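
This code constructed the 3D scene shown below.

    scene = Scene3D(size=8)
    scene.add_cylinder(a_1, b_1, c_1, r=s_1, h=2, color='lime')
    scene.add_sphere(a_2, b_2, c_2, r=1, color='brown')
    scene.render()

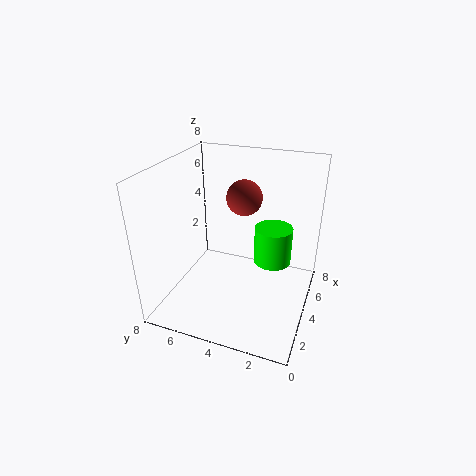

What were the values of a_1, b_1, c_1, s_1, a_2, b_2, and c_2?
a_1 = 4
b_1 = 2
c_1 = 3
s_1 = 1
a_2 = 5
b_2 = 4
c_2 = 6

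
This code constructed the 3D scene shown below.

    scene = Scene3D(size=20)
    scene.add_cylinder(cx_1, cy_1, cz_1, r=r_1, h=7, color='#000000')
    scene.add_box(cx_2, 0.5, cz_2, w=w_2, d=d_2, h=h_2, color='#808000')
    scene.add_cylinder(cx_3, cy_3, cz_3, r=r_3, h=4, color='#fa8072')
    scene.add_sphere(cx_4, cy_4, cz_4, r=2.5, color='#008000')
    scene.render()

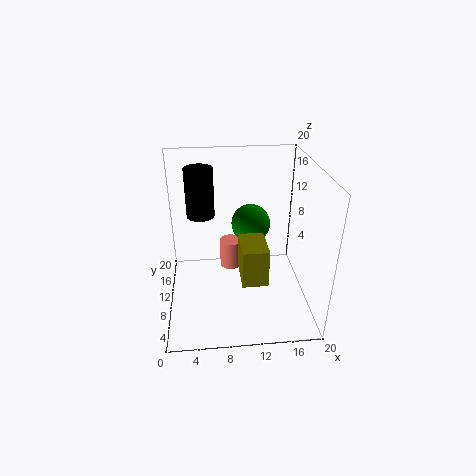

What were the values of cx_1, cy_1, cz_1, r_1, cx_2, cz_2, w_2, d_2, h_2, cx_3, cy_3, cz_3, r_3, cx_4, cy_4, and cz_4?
cx_1 = 5, cy_1 = 13.5, cz_1 = 12, r_1 = 2, cx_2 = 9.5, cz_2 = 9, w_2 = 3, d_2 = 4.5, h_2 = 4.5, cx_3 = 9, cy_3 = 10.5, cz_3 = 5.5, r_3 = 1.5, cx_4 = 11.5, cy_4 = 8.5, cz_4 = 13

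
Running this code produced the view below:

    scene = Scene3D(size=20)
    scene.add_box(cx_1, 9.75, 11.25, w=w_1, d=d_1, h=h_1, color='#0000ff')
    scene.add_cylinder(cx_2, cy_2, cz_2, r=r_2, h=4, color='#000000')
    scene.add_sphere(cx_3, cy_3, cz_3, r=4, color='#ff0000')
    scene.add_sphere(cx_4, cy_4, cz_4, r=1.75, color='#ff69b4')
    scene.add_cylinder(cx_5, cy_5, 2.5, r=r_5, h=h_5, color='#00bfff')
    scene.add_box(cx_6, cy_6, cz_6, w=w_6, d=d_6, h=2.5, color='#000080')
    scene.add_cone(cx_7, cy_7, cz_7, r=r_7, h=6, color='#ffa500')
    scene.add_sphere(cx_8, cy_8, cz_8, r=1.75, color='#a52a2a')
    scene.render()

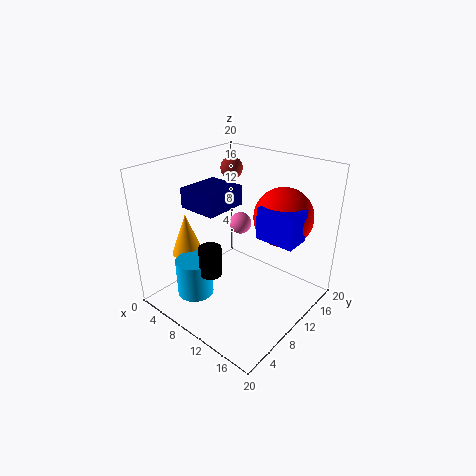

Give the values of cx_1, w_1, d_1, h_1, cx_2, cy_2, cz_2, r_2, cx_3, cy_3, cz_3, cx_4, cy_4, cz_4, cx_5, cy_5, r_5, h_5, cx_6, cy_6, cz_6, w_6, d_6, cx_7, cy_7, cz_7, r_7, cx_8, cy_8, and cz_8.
cx_1 = 13.25, w_1 = 5.25, d_1 = 3.5, h_1 = 4.25, cx_2 = 9.5, cy_2 = 5, cz_2 = 6.5, r_2 = 1.5, cx_3 = 14.75, cy_3 = 13.75, cz_3 = 13.25, cx_4 = 5.25, cy_4 = 16.25, cz_4 = 8.5, cx_5 = 6.75, cy_5 = 4.5, r_5 = 2.5, h_5 = 5.25, cx_6 = 6.5, cy_6 = 3.5, cz_6 = 15.75, w_6 = 5, d_6 = 5.5, cx_7 = 3.25, cy_7 = 6.5, cz_7 = 6.75, r_7 = 2.25, cx_8 = 2.75, cy_8 = 17, cz_8 = 17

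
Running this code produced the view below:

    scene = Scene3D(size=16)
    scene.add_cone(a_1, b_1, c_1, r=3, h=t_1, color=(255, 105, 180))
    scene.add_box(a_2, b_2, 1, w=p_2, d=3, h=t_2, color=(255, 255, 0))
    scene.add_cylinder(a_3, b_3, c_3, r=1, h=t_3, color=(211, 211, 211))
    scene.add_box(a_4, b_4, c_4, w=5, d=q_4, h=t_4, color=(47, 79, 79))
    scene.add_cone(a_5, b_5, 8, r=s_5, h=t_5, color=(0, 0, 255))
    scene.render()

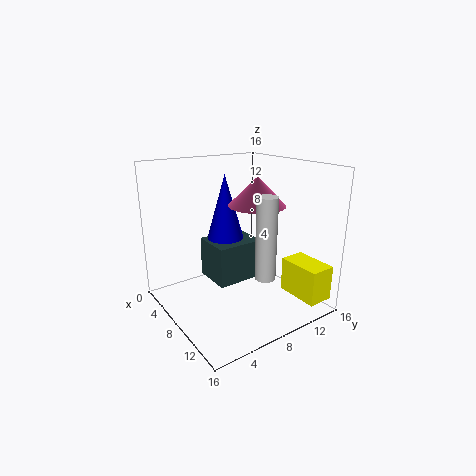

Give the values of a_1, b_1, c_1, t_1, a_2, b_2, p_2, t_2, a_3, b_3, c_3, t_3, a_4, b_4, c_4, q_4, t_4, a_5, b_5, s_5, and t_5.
a_1 = 10, b_1 = 9, c_1 = 12, t_1 = 3, a_2 = 10, b_2 = 13, p_2 = 5, t_2 = 4, a_3 = 14, b_3 = 7, c_3 = 6, t_3 = 8, a_4 = 1, b_4 = 7, c_4 = 1, q_4 = 6, t_4 = 5, a_5 = 7, b_5 = 7, s_5 = 2, t_5 = 7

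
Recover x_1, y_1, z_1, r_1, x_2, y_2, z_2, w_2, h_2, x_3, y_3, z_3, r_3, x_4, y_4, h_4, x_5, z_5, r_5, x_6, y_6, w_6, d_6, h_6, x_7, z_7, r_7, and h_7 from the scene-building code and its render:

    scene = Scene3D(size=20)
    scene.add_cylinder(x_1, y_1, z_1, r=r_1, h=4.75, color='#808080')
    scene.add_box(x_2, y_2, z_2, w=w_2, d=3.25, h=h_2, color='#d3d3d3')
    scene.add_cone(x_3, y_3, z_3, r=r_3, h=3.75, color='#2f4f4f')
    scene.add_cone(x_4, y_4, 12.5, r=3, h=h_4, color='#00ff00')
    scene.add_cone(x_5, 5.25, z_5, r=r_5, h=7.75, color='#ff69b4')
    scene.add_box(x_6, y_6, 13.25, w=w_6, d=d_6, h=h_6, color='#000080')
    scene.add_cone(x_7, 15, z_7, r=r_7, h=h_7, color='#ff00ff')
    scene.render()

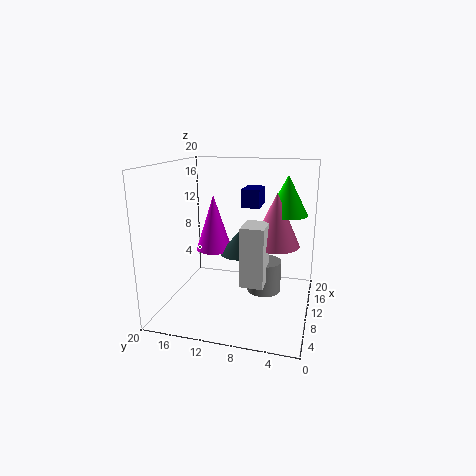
x_1 = 13; y_1 = 6.75; z_1 = 1; r_1 = 2.5; x_2 = 8; y_2 = 6; z_2 = 3.5; w_2 = 4.5; h_2 = 8.5; x_3 = 13.75; y_3 = 10.75; z_3 = 6.25; r_3 = 3; x_4 = 15; y_4 = 4; h_4 = 5.75; x_5 = 13.25; z_5 = 8.25; r_5 = 3.5; x_6 = 14.25; y_6 = 8; w_6 = 4.25; d_6 = 2.75; h_6 = 2.75; x_7 = 14; z_7 = 6.5; r_7 = 2.75; h_7 = 8.5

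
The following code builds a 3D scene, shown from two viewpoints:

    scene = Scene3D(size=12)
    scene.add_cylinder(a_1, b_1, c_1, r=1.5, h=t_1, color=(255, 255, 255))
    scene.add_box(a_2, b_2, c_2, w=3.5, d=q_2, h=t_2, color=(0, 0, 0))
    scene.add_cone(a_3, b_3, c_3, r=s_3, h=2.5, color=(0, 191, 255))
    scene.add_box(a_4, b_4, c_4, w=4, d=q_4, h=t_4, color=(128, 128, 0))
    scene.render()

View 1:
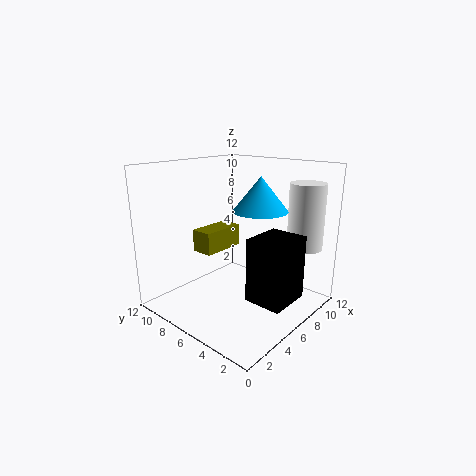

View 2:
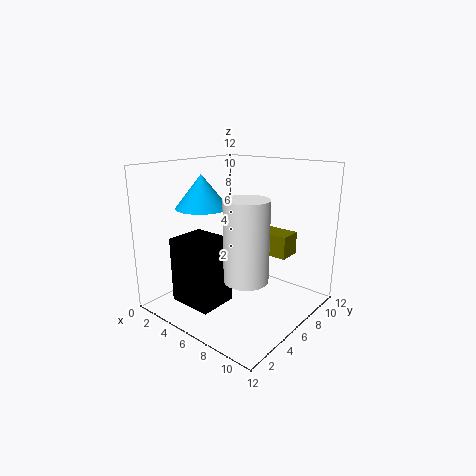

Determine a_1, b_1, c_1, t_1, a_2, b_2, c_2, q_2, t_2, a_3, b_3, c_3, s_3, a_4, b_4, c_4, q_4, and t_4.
a_1 = 10
b_1 = 2
c_1 = 5
t_1 = 5.5
a_2 = 4
b_2 = 0.5
c_2 = 2
q_2 = 3
t_2 = 5
a_3 = 5
b_3 = 3
c_3 = 9
s_3 = 2
a_4 = 5
b_4 = 8.5
c_4 = 4
q_4 = 2
t_4 = 2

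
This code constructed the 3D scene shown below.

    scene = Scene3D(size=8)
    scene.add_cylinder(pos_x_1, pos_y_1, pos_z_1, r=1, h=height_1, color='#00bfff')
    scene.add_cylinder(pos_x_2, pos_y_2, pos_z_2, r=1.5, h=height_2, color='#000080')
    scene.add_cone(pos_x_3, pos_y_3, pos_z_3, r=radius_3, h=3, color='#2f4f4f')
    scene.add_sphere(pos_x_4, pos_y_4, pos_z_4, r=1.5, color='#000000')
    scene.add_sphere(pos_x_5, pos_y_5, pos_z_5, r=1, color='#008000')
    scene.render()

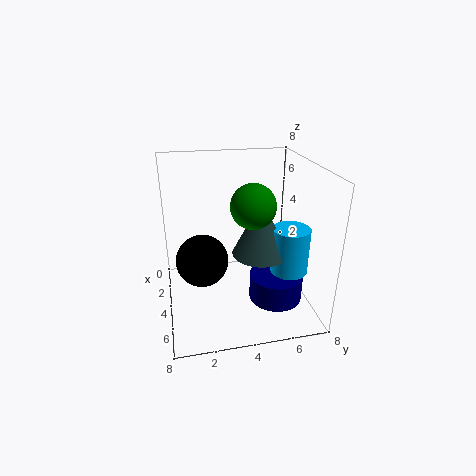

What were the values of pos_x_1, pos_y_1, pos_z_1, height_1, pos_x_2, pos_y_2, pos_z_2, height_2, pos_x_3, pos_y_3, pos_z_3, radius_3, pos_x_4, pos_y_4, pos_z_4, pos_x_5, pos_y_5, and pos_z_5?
pos_x_1 = 5.5, pos_y_1 = 6.5, pos_z_1 = 2.5, height_1 = 2.5, pos_x_2 = 5, pos_y_2 = 6, pos_z_2 = 0.5, height_2 = 1.5, pos_x_3 = 5, pos_y_3 = 5, pos_z_3 = 3.5, radius_3 = 1.5, pos_x_4 = 3.5, pos_y_4 = 2, pos_z_4 = 2.5, pos_x_5 = 7, pos_y_5 = 4, pos_z_5 = 7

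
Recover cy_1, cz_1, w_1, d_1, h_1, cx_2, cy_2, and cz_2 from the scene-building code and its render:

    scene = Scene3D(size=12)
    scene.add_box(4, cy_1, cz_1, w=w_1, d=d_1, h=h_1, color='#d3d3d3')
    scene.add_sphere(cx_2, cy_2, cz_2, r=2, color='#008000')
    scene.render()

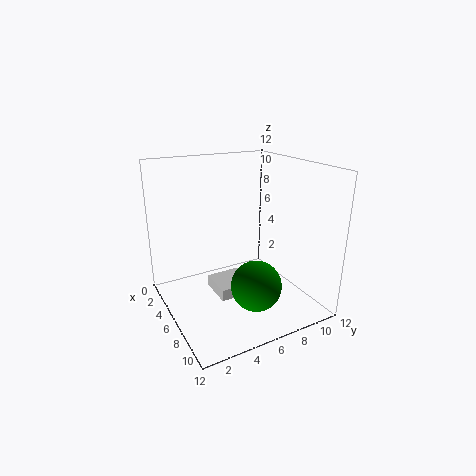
cy_1 = 4; cz_1 = 1; w_1 = 3; d_1 = 3; h_1 = 1; cx_2 = 9; cy_2 = 6; cz_2 = 3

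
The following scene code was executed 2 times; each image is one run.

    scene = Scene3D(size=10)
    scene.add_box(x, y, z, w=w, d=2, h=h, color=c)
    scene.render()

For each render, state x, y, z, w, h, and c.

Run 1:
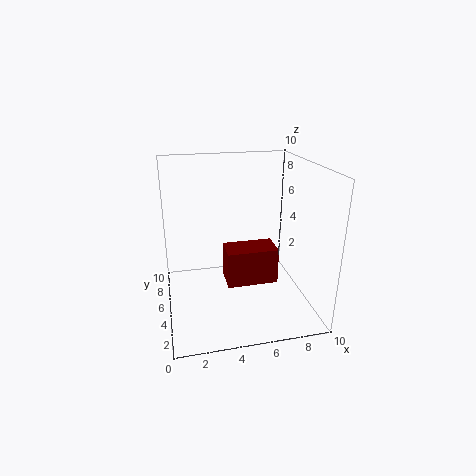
x = 4; y = 3.5; z = 2; w = 3.5; h = 2.5; c = 'maroon'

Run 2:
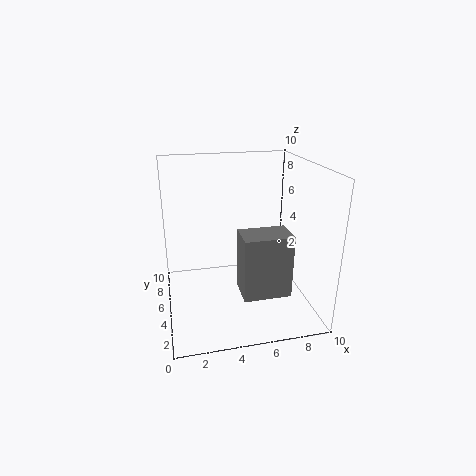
x = 4.5; y = 1; z = 2.5; w = 3; h = 4; c = 'gray'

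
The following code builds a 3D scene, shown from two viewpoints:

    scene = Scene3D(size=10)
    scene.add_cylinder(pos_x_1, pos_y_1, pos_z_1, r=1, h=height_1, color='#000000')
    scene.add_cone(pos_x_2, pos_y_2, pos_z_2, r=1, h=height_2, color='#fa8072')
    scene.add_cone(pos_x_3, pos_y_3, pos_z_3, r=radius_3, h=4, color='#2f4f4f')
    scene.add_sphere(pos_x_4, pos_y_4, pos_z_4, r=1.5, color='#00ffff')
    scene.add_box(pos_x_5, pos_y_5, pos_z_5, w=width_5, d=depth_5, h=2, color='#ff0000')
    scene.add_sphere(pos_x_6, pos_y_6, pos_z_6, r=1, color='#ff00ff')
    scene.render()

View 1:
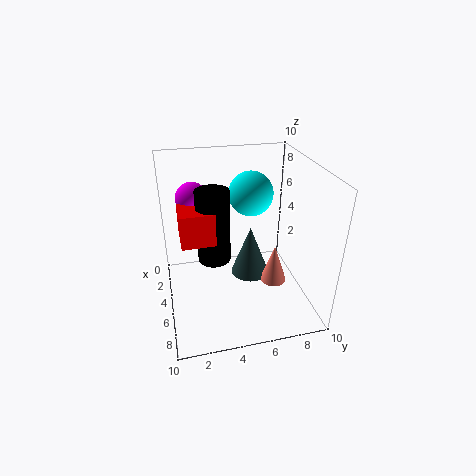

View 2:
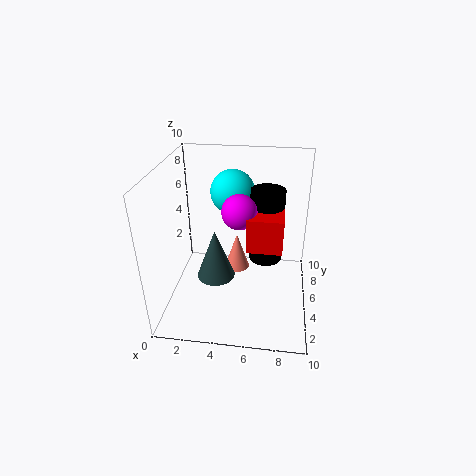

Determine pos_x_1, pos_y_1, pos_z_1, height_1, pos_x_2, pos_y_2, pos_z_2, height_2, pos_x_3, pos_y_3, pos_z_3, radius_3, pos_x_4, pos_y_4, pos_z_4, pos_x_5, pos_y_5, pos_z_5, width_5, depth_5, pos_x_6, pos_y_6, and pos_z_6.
pos_x_1 = 7, pos_y_1 = 3, pos_z_1 = 5, height_1 = 4.5, pos_x_2 = 4.5, pos_y_2 = 8, pos_z_2 = 0.5, height_2 = 3, pos_x_3 = 3, pos_y_3 = 6.5, pos_z_3 = 0.5, radius_3 = 1.5, pos_x_4 = 4.5, pos_y_4 = 6, pos_z_4 = 8, pos_x_5 = 6, pos_y_5 = 1, pos_z_5 = 6.5, width_5 = 2, depth_5 = 2, pos_x_6 = 5.5, pos_y_6 = 2, pos_z_6 = 8.5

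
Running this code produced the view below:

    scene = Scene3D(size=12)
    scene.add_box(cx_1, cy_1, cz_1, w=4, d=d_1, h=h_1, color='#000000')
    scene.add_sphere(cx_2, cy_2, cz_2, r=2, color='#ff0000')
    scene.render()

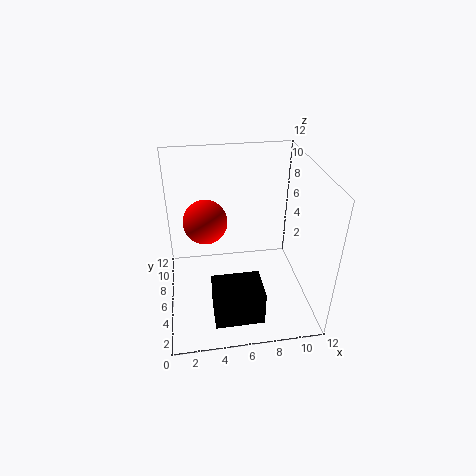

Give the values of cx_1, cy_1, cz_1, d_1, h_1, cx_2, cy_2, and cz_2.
cx_1 = 3.5, cy_1 = 1.5, cz_1 = 0.5, d_1 = 3, h_1 = 3, cx_2 = 3.5, cy_2 = 9, cz_2 = 6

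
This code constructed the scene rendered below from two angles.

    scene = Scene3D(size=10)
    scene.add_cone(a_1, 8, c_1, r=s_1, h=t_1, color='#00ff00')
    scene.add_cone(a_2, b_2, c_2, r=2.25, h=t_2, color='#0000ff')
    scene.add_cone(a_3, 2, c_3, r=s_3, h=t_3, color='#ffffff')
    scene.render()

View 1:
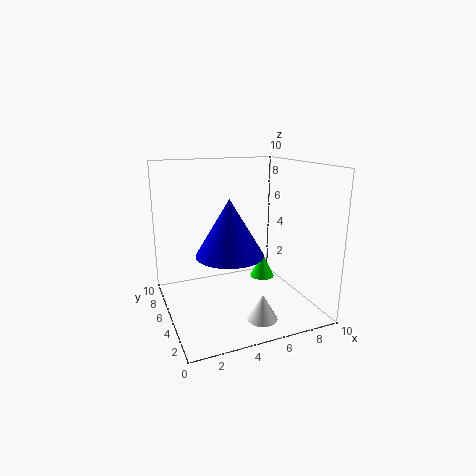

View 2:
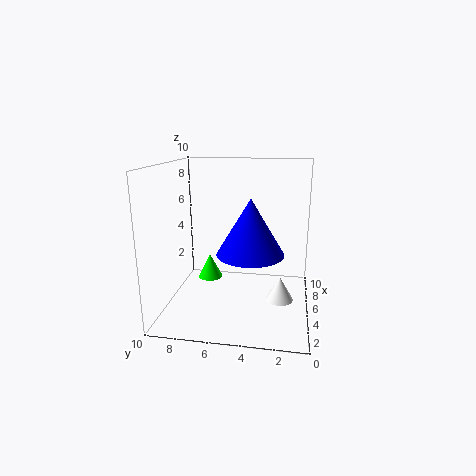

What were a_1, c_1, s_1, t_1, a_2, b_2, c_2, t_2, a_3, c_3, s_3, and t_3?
a_1 = 8.5, c_1 = 0.25, s_1 = 1, t_1 = 2, a_2 = 4, b_2 = 4, c_2 = 4.25, t_2 = 3.75, a_3 = 5.5, c_3 = 0.25, s_3 = 1, t_3 = 1.75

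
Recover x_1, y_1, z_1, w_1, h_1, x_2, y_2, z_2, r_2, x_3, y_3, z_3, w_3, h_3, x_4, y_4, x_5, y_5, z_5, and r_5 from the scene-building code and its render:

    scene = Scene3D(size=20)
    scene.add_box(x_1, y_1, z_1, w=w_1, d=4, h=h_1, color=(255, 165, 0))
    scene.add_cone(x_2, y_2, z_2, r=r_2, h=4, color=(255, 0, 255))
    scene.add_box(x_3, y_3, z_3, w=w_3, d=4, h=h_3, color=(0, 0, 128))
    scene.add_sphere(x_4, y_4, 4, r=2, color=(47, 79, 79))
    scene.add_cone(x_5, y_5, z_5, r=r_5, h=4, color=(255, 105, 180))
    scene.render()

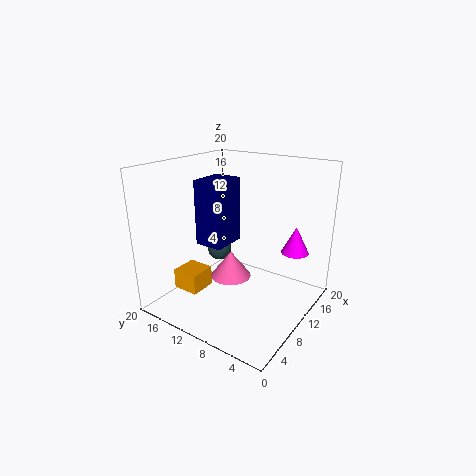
x_1 = 6
y_1 = 15
z_1 = 1
w_1 = 4
h_1 = 3
x_2 = 16
y_2 = 4
z_2 = 7
r_2 = 2
x_3 = 7
y_3 = 11
z_3 = 9
w_3 = 5
h_3 = 9
x_4 = 16
y_4 = 18
x_5 = 11
y_5 = 12
z_5 = 3
r_5 = 3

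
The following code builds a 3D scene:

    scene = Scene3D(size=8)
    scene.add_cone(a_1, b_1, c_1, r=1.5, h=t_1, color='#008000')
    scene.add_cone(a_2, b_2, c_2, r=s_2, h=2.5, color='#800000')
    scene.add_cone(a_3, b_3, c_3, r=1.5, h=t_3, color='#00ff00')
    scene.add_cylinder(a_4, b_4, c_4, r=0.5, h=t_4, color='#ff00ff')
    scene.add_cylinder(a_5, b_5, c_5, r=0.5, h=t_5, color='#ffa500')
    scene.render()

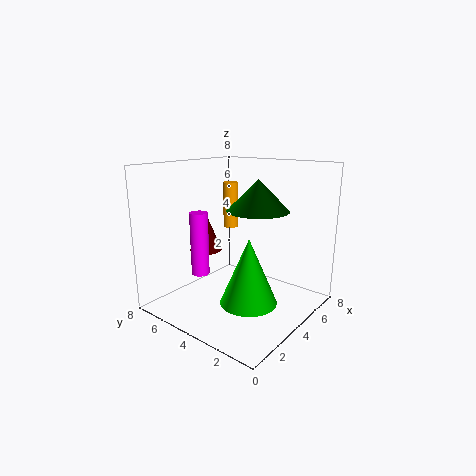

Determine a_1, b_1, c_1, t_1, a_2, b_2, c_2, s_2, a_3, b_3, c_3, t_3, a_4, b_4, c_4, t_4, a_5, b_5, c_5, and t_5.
a_1 = 3, b_1 = 2, c_1 = 6, t_1 = 1.5, a_2 = 4.5, b_2 = 7, c_2 = 2.5, s_2 = 1, a_3 = 3, b_3 = 2.5, c_3 = 1, t_3 = 3.5, a_4 = 2.5, b_4 = 5.5, c_4 = 2, t_4 = 3.5, a_5 = 7, b_5 = 7, c_5 = 3.5, t_5 = 3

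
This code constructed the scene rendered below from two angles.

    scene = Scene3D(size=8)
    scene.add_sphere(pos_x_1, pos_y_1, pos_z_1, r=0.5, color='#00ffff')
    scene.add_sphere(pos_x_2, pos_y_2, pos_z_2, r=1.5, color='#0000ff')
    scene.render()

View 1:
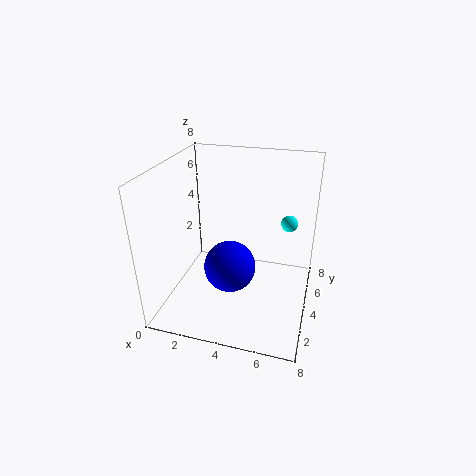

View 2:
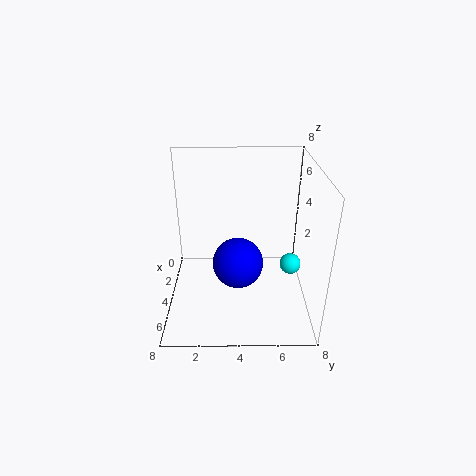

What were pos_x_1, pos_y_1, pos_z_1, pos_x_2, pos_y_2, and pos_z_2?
pos_x_1 = 6.5, pos_y_1 = 6.5, pos_z_1 = 4, pos_x_2 = 3.5, pos_y_2 = 4, pos_z_2 = 2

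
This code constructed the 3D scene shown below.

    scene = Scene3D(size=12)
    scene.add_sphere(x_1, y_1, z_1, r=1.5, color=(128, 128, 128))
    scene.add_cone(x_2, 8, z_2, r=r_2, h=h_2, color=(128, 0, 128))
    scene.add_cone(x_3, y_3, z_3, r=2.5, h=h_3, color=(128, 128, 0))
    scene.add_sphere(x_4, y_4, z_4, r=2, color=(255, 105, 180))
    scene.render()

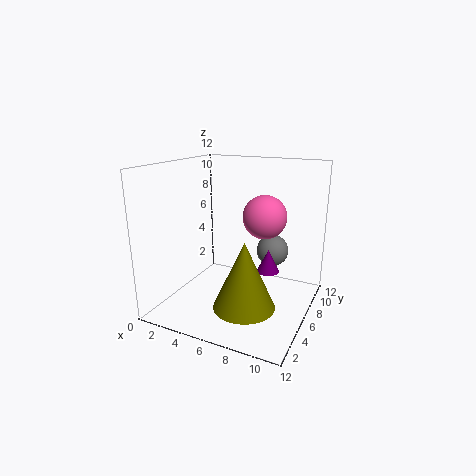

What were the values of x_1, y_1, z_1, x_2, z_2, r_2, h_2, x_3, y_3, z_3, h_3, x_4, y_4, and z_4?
x_1 = 7.5
y_1 = 10.5
z_1 = 3.5
x_2 = 8
z_2 = 2.5
r_2 = 1
h_2 = 2
x_3 = 7.5
y_3 = 4
z_3 = 1
h_3 = 5.5
x_4 = 7
y_4 = 9.5
z_4 = 7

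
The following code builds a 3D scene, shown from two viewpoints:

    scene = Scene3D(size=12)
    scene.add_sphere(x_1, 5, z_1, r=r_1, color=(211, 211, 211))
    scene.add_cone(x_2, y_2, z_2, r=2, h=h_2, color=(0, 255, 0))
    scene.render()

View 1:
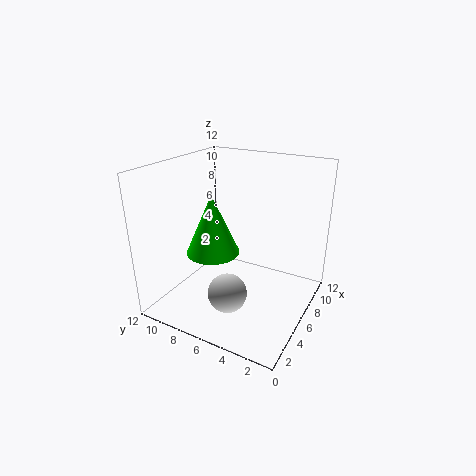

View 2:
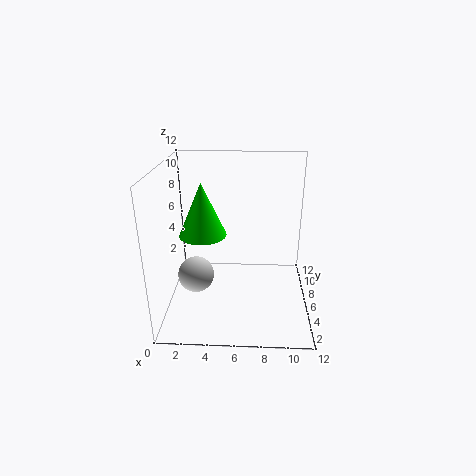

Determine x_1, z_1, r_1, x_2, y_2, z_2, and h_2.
x_1 = 2.5, z_1 = 3, r_1 = 1.5, x_2 = 3, y_2 = 6.5, z_2 = 6, h_2 = 4.5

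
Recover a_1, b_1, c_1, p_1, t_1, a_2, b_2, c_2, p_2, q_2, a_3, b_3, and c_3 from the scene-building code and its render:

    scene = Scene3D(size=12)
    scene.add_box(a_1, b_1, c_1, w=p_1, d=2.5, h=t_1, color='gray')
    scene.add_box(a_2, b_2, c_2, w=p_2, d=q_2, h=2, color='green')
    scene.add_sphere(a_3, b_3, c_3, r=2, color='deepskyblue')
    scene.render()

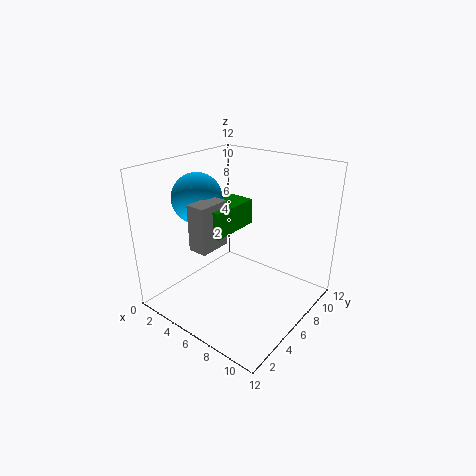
a_1 = 5, b_1 = 1.5, c_1 = 6.5, p_1 = 1.5, t_1 = 3.5, a_2 = 5, b_2 = 2.5, c_2 = 7.5, p_2 = 2, q_2 = 4, a_3 = 3.5, b_3 = 4, c_3 = 9.5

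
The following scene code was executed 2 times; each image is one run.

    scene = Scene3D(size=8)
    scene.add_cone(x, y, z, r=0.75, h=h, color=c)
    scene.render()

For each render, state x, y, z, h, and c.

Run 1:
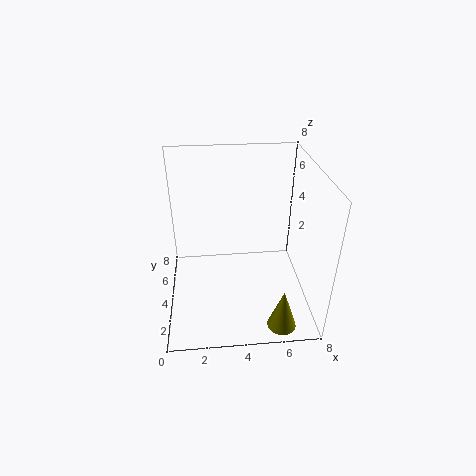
x = 6
y = 0.75
z = 0.5
h = 2.25
c = 'olive'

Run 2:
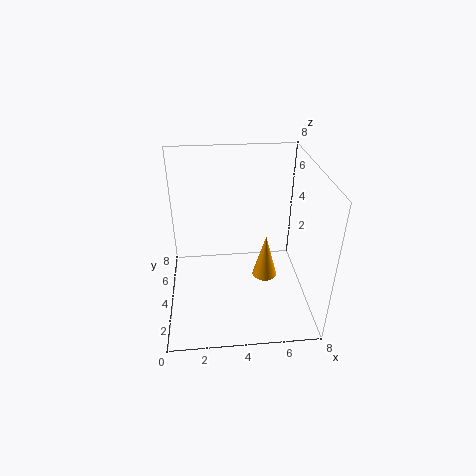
x = 5.75
y = 4.75
z = 0.75
h = 2.75
c = 'orange'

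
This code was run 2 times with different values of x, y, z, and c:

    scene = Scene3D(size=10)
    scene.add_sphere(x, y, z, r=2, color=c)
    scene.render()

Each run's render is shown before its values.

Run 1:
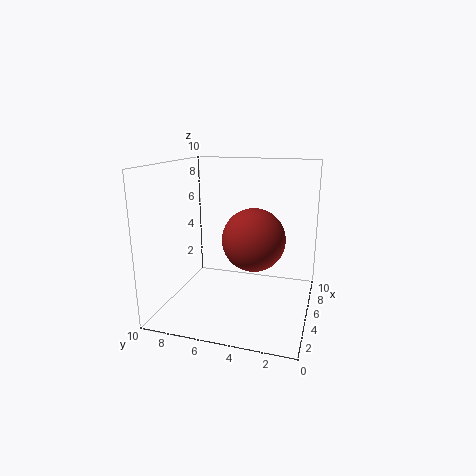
x = 3.5, y = 3.5, z = 5.5, c = 'brown'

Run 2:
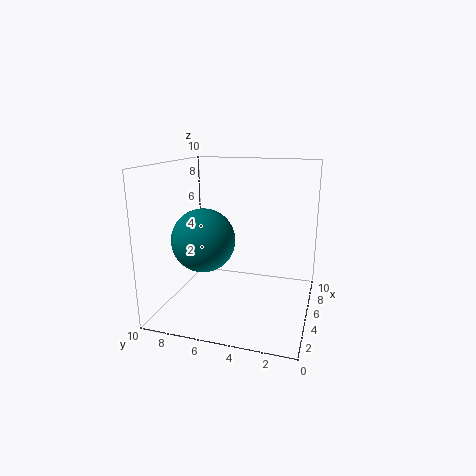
x = 2.5, y = 6.5, z = 5.5, c = 'teal'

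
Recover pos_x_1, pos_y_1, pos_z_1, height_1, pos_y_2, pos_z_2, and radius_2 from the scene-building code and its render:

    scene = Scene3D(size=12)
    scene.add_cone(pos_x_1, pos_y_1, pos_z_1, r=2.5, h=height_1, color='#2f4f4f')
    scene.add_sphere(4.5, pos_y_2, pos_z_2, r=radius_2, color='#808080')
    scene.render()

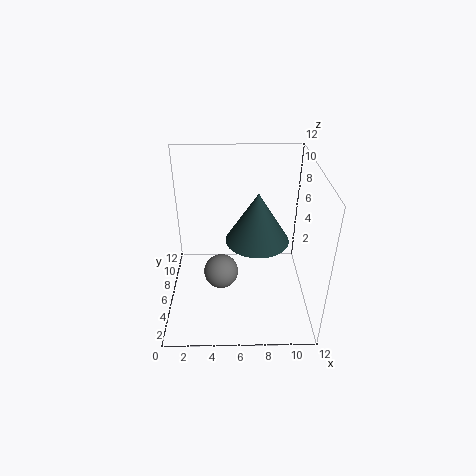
pos_x_1 = 7.5, pos_y_1 = 5, pos_z_1 = 6.5, height_1 = 4, pos_y_2 = 6, pos_z_2 = 2.5, radius_2 = 1.5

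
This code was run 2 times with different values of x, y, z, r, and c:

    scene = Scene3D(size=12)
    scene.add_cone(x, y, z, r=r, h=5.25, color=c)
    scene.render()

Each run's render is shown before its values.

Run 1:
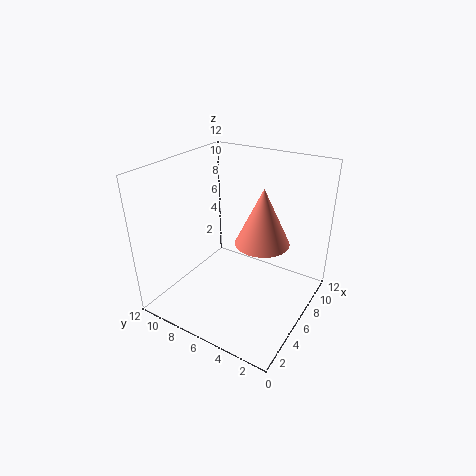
x = 9, y = 5.25, z = 4.25, r = 2.5, c = 'salmon'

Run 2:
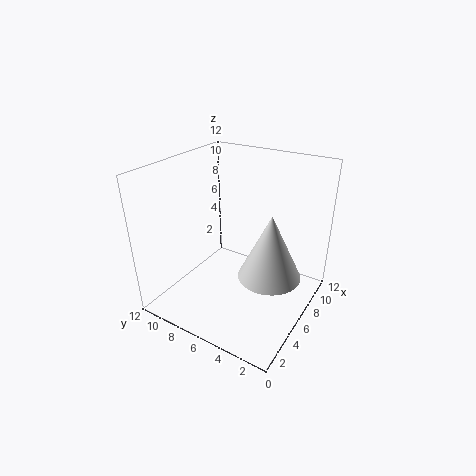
x = 5.5, y = 2.75, z = 3.75, r = 2.5, c = 'lightgray'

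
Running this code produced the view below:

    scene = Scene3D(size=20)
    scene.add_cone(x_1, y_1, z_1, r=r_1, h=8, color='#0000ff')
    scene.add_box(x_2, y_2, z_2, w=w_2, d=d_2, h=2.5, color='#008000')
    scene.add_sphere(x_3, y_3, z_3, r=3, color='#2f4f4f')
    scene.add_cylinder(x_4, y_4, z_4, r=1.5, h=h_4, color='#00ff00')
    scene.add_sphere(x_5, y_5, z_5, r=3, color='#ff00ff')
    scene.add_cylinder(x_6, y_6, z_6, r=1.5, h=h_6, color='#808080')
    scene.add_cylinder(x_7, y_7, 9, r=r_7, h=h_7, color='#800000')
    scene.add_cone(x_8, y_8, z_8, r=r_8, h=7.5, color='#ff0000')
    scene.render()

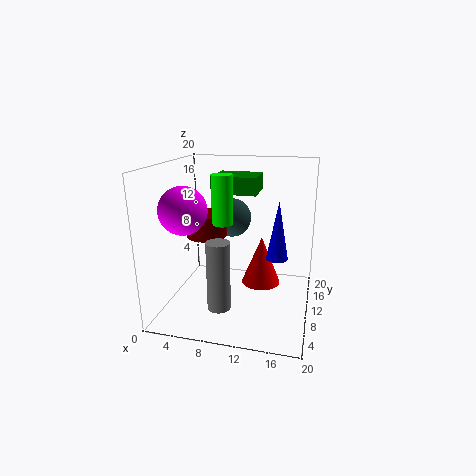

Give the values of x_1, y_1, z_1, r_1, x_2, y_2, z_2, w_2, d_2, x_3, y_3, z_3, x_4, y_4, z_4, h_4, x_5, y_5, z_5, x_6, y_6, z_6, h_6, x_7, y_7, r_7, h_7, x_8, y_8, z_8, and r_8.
x_1 = 15.5, y_1 = 10, z_1 = 7.5, r_1 = 1.5, x_2 = 5.5, y_2 = 12, z_2 = 15.5, w_2 = 6.5, d_2 = 5.5, x_3 = 7.5, y_3 = 16, z_3 = 11, x_4 = 7.5, y_4 = 11, z_4 = 11.5, h_4 = 7, x_5 = 4.5, y_5 = 4.5, z_5 = 15, x_6 = 9, y_6 = 4, z_6 = 2.5, h_6 = 9, x_7 = 4.5, y_7 = 12.5, r_7 = 3, h_7 = 3.5, x_8 = 12.5, y_8 = 15, z_8 = 1, r_8 = 3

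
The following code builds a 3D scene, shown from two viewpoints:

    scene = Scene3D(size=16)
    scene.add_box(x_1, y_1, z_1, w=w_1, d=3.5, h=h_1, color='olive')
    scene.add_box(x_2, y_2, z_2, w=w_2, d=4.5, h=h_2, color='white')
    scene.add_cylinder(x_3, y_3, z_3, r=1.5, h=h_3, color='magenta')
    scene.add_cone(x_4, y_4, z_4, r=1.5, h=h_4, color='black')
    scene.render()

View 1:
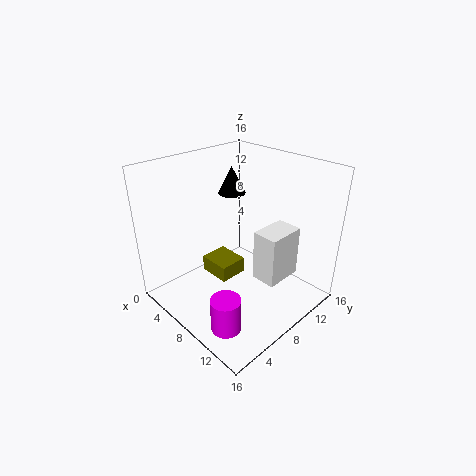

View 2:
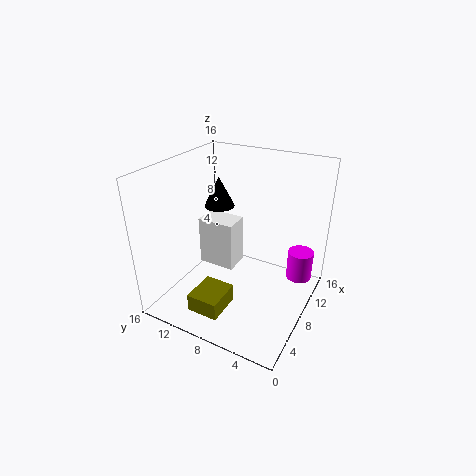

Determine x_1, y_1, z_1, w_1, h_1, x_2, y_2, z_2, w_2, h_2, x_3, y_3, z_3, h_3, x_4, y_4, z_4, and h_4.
x_1 = 2; y_1 = 7.5; z_1 = 1; w_1 = 4; h_1 = 2; x_2 = 9; y_2 = 9.5; z_2 = 2.5; w_2 = 3; h_2 = 6; x_3 = 12.5; y_3 = 2; z_3 = 2; h_3 = 3.5; x_4 = 6; y_4 = 9; z_4 = 12.5; h_4 = 3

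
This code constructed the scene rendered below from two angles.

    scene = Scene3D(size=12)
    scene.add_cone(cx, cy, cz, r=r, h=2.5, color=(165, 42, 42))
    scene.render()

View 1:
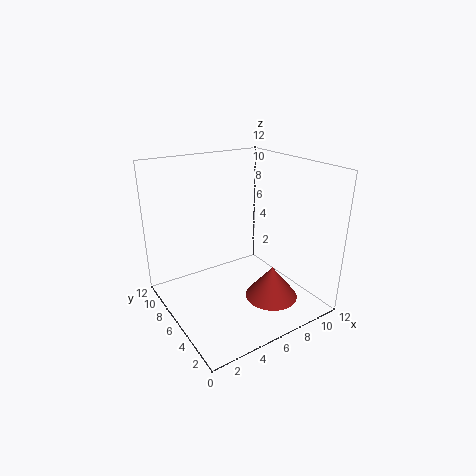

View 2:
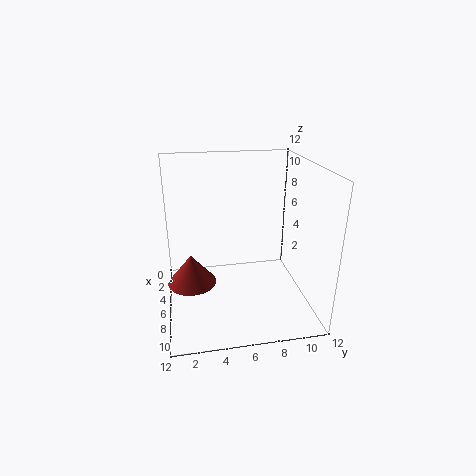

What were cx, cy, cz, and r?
cx = 6.5
cy = 2
cz = 2.5
r = 2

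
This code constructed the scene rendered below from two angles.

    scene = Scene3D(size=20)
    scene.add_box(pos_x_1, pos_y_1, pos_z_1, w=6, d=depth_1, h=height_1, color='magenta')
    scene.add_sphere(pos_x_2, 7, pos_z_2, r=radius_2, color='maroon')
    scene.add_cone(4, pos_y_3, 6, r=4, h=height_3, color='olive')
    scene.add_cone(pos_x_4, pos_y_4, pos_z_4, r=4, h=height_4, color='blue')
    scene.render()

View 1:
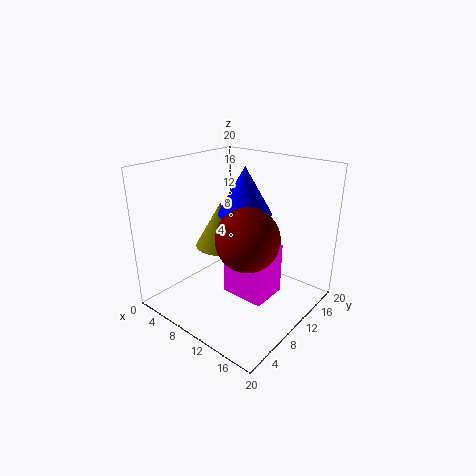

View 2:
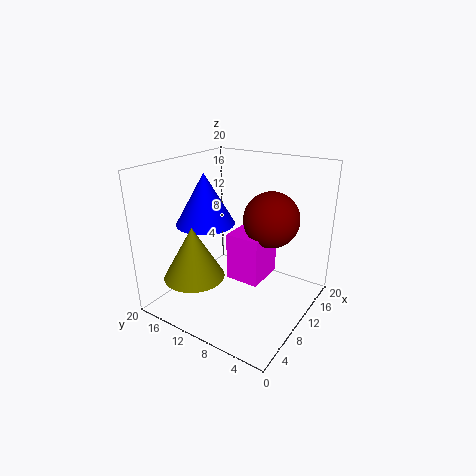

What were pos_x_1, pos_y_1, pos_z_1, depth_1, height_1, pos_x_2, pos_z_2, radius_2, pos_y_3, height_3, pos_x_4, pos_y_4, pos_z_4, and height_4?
pos_x_1 = 10, pos_y_1 = 7, pos_z_1 = 3, depth_1 = 5, height_1 = 7, pos_x_2 = 14, pos_z_2 = 12, radius_2 = 4, pos_y_3 = 13, height_3 = 7, pos_x_4 = 8, pos_y_4 = 14, pos_z_4 = 12, height_4 = 7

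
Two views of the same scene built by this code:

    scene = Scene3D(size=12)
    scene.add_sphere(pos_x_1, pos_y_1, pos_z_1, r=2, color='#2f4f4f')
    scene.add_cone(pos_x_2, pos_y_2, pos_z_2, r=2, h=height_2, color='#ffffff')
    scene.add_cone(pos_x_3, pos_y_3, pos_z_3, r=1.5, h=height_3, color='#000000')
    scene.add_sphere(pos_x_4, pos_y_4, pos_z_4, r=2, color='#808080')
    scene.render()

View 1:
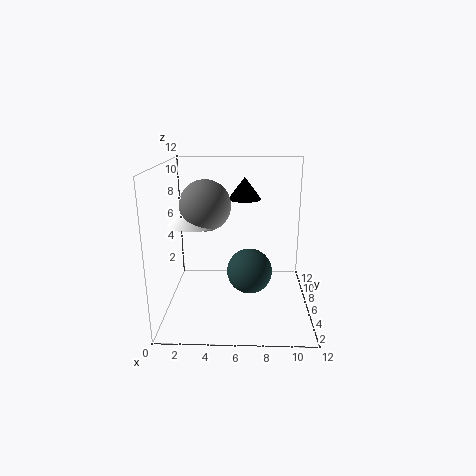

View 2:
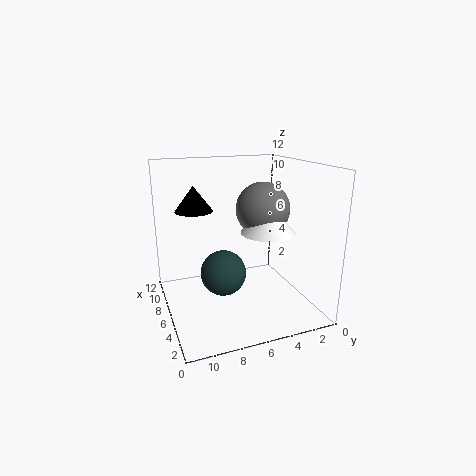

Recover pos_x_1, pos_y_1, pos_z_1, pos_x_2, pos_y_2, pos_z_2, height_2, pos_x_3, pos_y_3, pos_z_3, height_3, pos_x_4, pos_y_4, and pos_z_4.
pos_x_1 = 7, pos_y_1 = 7, pos_z_1 = 2.5, pos_x_2 = 2.5, pos_y_2 = 5, pos_z_2 = 7.5, height_2 = 2, pos_x_3 = 6.5, pos_y_3 = 9.5, pos_z_3 = 8.5, height_3 = 2, pos_x_4 = 3.5, pos_y_4 = 5, pos_z_4 = 9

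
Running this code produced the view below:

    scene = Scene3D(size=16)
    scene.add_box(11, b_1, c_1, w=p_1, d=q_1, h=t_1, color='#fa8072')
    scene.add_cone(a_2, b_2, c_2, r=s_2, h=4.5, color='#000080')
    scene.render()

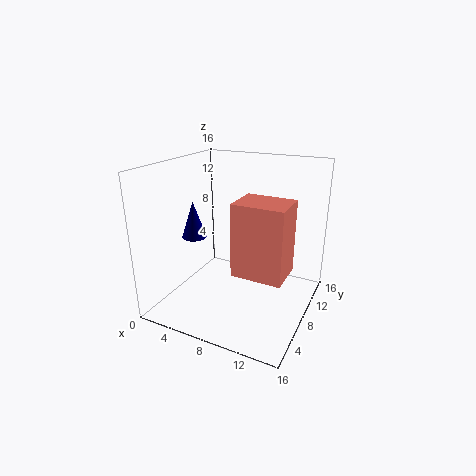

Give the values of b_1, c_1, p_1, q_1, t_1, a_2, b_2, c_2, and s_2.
b_1 = 0.5
c_1 = 8
p_1 = 4.5
q_1 = 3.5
t_1 = 6.5
a_2 = 1.5
b_2 = 9
c_2 = 6.5
s_2 = 1.5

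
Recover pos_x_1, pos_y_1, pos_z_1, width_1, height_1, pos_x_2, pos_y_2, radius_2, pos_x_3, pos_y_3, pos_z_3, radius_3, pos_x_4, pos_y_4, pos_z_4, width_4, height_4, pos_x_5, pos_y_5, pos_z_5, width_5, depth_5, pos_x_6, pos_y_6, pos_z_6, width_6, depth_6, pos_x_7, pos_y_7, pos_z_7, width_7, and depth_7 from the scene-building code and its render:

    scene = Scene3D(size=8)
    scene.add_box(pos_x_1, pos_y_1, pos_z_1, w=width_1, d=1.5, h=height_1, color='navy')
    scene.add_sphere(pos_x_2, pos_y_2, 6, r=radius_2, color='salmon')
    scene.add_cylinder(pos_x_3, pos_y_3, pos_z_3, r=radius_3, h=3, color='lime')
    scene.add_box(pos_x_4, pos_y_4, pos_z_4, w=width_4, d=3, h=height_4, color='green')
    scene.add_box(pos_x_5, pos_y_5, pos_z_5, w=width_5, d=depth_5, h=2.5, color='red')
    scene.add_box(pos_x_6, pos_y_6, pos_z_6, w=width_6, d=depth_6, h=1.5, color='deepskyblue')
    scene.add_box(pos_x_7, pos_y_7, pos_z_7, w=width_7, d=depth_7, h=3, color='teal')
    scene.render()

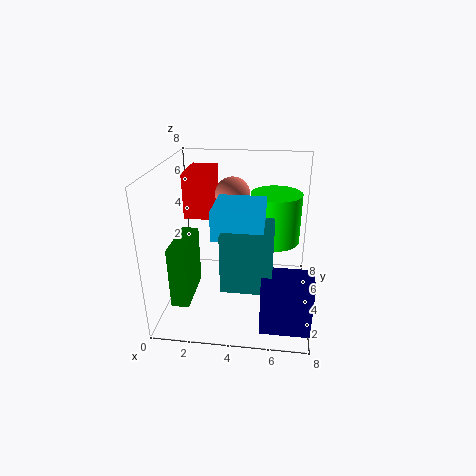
pos_x_1 = 5.5
pos_y_1 = 0.5
pos_z_1 = 0.5
width_1 = 2.5
height_1 = 3
pos_x_2 = 3.5
pos_y_2 = 5.5
radius_2 = 1
pos_x_3 = 6
pos_y_3 = 6
pos_z_3 = 3
radius_3 = 1.5
pos_x_4 = 0.5
pos_y_4 = 2
pos_z_4 = 0.5
width_4 = 1
height_4 = 3.5
pos_x_5 = 1
pos_y_5 = 4
pos_z_5 = 5
width_5 = 1.5
depth_5 = 2.5
pos_x_6 = 3
pos_y_6 = 1.5
pos_z_6 = 5
width_6 = 2.5
depth_6 = 2.5
pos_x_7 = 3.5
pos_y_7 = 1
pos_z_7 = 2.5
width_7 = 2.5
depth_7 = 2.5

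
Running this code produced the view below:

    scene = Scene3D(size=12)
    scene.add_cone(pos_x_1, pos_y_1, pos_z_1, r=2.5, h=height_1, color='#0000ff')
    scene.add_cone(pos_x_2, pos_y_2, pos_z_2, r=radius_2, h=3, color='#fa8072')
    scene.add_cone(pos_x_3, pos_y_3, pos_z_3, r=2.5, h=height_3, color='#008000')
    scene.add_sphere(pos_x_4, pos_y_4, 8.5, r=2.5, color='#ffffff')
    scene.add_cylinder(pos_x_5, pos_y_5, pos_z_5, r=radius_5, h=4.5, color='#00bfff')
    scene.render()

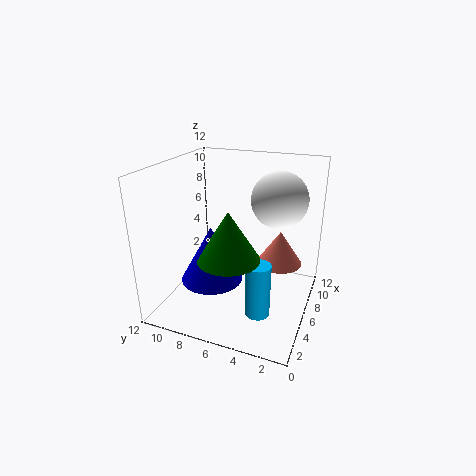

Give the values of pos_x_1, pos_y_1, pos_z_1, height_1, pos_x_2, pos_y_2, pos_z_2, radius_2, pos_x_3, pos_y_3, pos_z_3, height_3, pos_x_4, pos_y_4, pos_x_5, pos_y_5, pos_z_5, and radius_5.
pos_x_1 = 4, pos_y_1 = 7.5, pos_z_1 = 3, height_1 = 4.5, pos_x_2 = 8.5, pos_y_2 = 3, pos_z_2 = 3, radius_2 = 2, pos_x_3 = 4, pos_y_3 = 6, pos_z_3 = 5, height_3 = 4, pos_x_4 = 9.5, pos_y_4 = 3.5, pos_x_5 = 4, pos_y_5 = 3.5, pos_z_5 = 0.5, radius_5 = 1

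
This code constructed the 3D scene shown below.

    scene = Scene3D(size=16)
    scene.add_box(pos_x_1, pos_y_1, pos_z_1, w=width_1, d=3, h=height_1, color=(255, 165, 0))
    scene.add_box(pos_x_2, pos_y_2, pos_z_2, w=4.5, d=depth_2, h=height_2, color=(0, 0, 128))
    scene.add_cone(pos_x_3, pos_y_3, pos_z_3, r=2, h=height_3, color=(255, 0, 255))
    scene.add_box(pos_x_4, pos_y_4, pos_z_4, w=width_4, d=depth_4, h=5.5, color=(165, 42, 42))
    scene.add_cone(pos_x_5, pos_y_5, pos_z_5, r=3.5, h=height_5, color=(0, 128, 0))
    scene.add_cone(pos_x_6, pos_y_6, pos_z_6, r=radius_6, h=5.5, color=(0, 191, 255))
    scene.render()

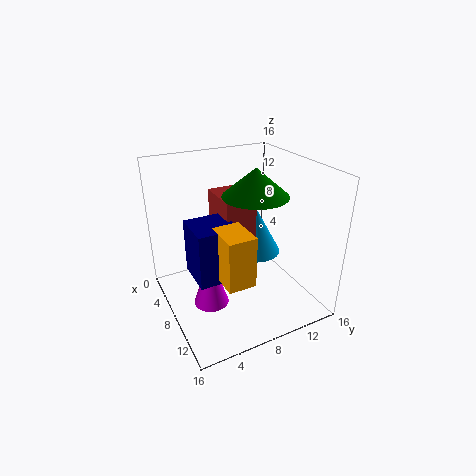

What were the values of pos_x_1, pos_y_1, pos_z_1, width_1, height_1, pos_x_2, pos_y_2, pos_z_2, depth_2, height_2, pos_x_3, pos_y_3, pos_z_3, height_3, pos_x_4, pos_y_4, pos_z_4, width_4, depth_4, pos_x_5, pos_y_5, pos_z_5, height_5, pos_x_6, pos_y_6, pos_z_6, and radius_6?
pos_x_1 = 9, pos_y_1 = 4.5, pos_z_1 = 5, width_1 = 4, height_1 = 5.5, pos_x_2 = 6, pos_y_2 = 2.5, pos_z_2 = 4.5, depth_2 = 4.5, height_2 = 6, pos_x_3 = 8, pos_y_3 = 4.5, pos_z_3 = 0.5, height_3 = 6, pos_x_4 = 3.5, pos_y_4 = 6.5, pos_z_4 = 7, width_4 = 5, depth_4 = 3.5, pos_x_5 = 9, pos_y_5 = 9.5, pos_z_5 = 13, height_5 = 3, pos_x_6 = 6, pos_y_6 = 11.5, pos_z_6 = 4.5, radius_6 = 3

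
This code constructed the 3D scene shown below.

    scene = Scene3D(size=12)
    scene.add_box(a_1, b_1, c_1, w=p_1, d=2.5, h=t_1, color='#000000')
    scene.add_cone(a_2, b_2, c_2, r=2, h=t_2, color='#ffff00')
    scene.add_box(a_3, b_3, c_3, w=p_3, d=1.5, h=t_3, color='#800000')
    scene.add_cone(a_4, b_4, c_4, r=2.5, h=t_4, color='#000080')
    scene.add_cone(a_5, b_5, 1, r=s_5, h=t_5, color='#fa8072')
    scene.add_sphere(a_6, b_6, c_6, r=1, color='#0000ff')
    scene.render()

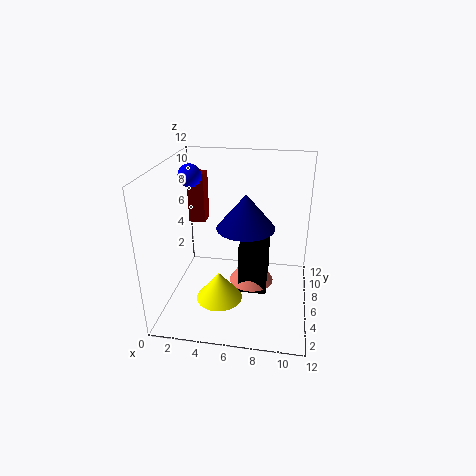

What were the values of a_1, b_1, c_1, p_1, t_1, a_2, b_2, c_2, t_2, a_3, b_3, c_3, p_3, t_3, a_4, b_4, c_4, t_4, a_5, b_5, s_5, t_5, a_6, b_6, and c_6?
a_1 = 6
b_1 = 6
c_1 = 0.5
p_1 = 2.5
t_1 = 4.5
a_2 = 4.5
b_2 = 5
c_2 = 0.5
t_2 = 2.5
a_3 = 1
b_3 = 8.5
c_3 = 6
p_3 = 1.5
t_3 = 4.5
a_4 = 6.5
b_4 = 7
c_4 = 6.5
t_4 = 3
a_5 = 7
b_5 = 7.5
s_5 = 2
t_5 = 3
a_6 = 1.5
b_6 = 8
c_6 = 10.5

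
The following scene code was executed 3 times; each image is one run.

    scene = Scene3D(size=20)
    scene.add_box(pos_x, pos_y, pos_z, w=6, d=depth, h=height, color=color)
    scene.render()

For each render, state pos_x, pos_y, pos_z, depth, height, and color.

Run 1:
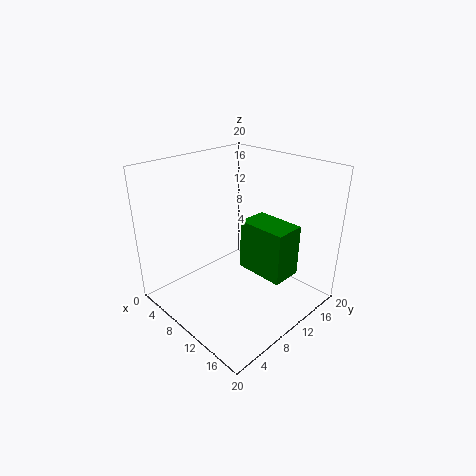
pos_x = 13.5, pos_y = 7, pos_z = 8.5, depth = 3.75, height = 6.25, color = 'green'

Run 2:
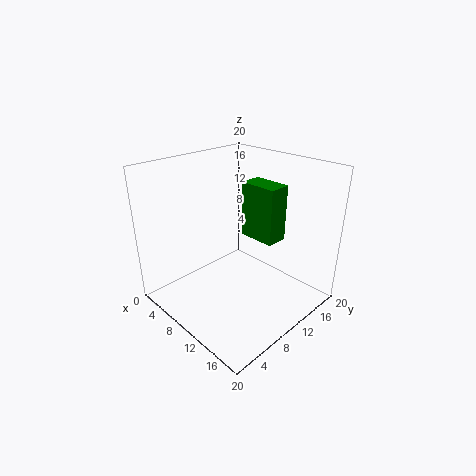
pos_x = 5.25, pos_y = 15.5, pos_z = 7, depth = 3.5, height = 8.75, color = 'green'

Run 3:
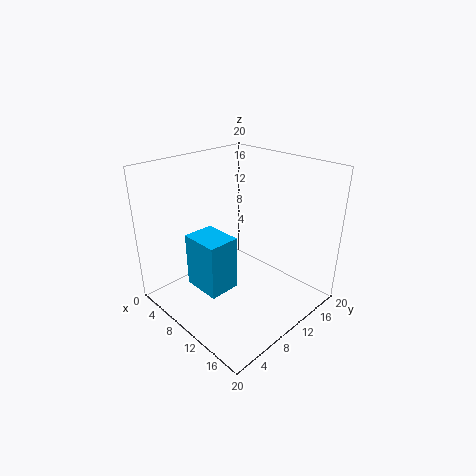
pos_x = 3, pos_y = 6, pos_z = 1, depth = 4.75, height = 8.25, color = 'deepskyblue'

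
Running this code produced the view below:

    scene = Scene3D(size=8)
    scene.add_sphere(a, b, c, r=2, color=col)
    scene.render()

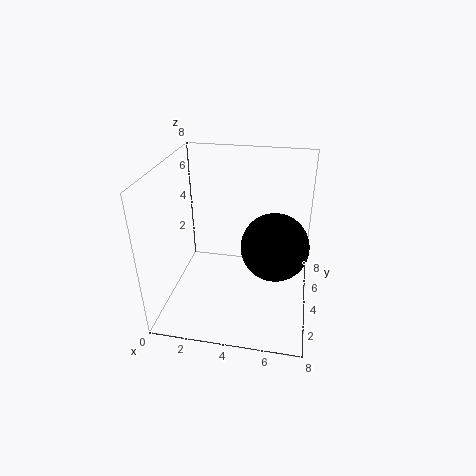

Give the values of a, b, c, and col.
a = 6
b = 5
c = 3
col = 'black'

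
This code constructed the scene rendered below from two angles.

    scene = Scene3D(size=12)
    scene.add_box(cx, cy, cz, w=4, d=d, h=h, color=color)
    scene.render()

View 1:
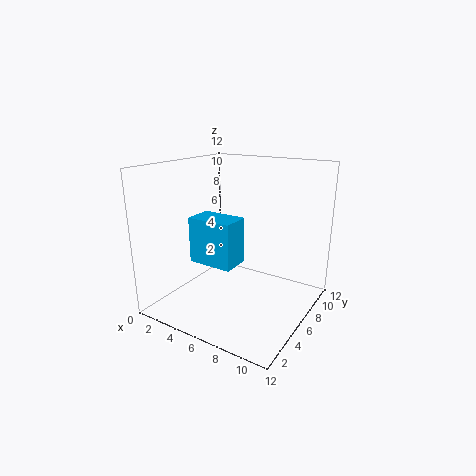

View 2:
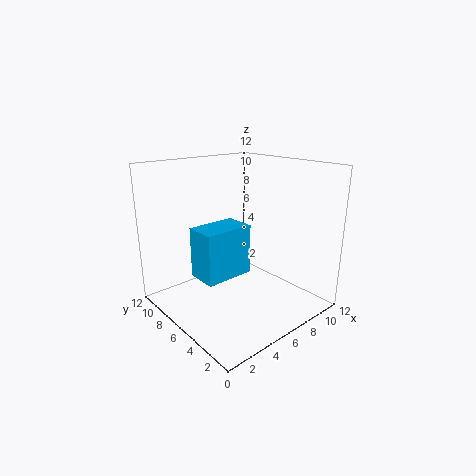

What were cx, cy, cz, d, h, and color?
cx = 2
cy = 4.5
cz = 3.5
d = 2.5
h = 4
color = 'deepskyblue'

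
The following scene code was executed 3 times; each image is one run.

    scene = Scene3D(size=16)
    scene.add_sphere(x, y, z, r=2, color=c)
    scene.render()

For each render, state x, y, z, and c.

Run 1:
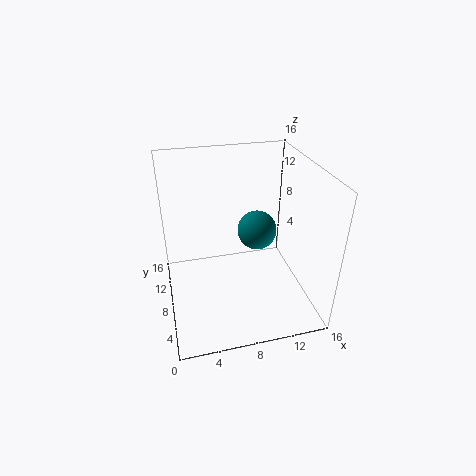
x = 9.5; y = 6; z = 10; c = 'teal'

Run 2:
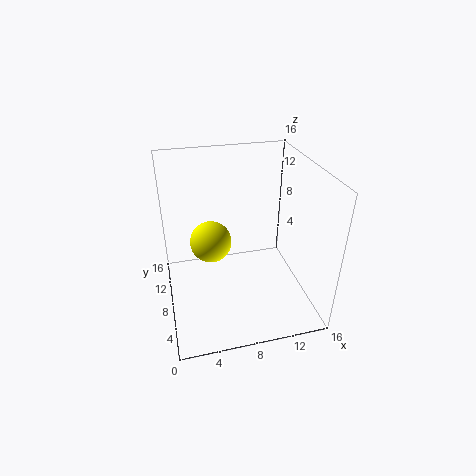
x = 4.5; y = 5; z = 10; c = 'yellow'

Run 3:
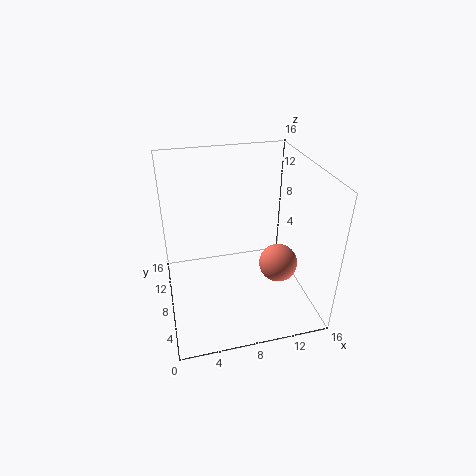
x = 11.5; y = 4.5; z = 6.5; c = 'salmon'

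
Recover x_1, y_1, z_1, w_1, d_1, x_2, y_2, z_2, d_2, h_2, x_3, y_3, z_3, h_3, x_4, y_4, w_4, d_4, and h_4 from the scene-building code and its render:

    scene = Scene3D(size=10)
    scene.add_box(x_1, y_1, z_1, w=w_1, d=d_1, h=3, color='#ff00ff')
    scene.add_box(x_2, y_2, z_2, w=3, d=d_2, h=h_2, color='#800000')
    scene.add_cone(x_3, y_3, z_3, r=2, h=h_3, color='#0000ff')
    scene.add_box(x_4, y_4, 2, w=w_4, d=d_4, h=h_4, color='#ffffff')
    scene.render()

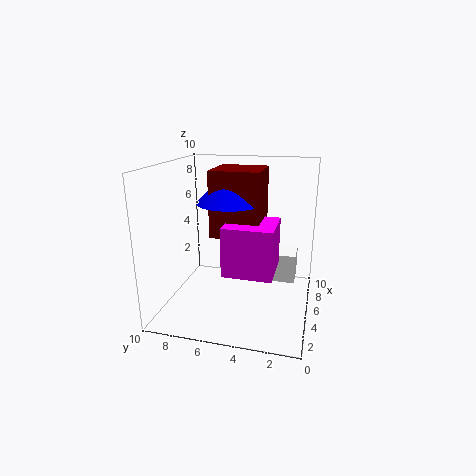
x_1 = 1, y_1 = 2, z_1 = 4, w_1 = 3, d_1 = 3, x_2 = 2, y_2 = 3, z_2 = 6, d_2 = 3, h_2 = 4, x_3 = 3, y_3 = 5, z_3 = 8, h_3 = 2, x_4 = 5, y_4 = 1, w_4 = 2, d_4 = 3, h_4 = 2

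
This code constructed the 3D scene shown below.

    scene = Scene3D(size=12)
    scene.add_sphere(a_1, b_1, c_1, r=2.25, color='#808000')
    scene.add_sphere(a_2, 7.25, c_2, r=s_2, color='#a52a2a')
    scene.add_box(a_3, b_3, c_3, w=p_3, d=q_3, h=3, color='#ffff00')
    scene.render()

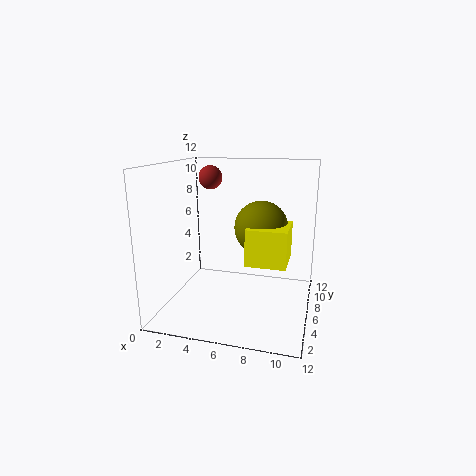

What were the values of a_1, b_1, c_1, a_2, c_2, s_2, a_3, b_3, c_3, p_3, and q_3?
a_1 = 7.75; b_1 = 7; c_1 = 6.75; a_2 = 3.25; c_2 = 10.75; s_2 = 1; a_3 = 7; b_3 = 4.25; c_3 = 4.25; p_3 = 3.25; q_3 = 3.75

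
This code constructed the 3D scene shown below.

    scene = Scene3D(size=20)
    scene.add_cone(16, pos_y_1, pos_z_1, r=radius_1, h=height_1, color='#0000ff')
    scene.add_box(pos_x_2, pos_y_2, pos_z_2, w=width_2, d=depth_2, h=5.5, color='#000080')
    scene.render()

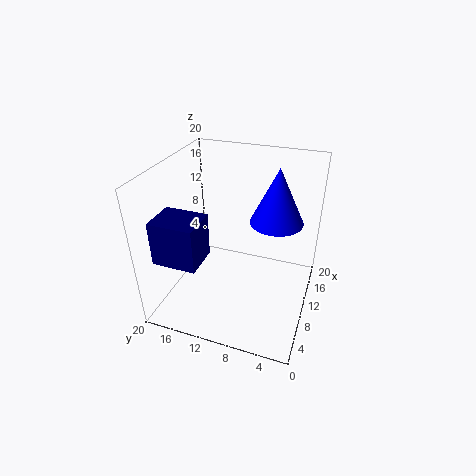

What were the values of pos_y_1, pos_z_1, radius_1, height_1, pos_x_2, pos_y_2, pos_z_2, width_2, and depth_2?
pos_y_1 = 6
pos_z_1 = 10
radius_1 = 4
height_1 = 8.5
pos_x_2 = 0.5
pos_y_2 = 12
pos_z_2 = 10.5
width_2 = 4.5
depth_2 = 5.5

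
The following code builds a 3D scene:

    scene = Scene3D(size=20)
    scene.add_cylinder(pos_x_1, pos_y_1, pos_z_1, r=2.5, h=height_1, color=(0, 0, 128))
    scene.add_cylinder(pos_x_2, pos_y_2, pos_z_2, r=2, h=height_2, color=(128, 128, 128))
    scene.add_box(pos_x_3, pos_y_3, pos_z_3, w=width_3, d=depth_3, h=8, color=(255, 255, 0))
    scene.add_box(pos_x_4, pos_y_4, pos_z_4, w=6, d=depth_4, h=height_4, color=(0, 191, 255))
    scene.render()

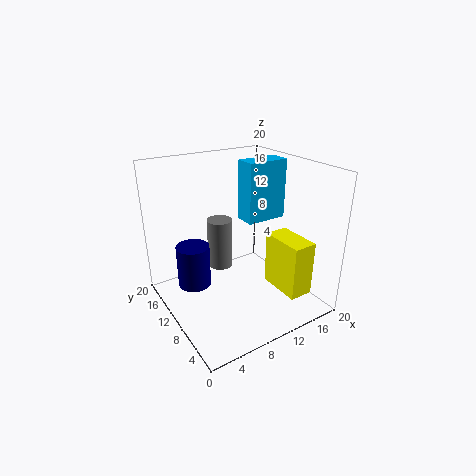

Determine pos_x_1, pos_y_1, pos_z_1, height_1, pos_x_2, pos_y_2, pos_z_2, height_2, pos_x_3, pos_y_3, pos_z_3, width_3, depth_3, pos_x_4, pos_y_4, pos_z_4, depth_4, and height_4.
pos_x_1 = 5.5
pos_y_1 = 15.5
pos_z_1 = 1
height_1 = 6.5
pos_x_2 = 11
pos_y_2 = 17
pos_z_2 = 2
height_2 = 8
pos_x_3 = 15
pos_y_3 = 3.5
pos_z_3 = 1.5
width_3 = 3.5
depth_3 = 6.5
pos_x_4 = 12
pos_y_4 = 10
pos_z_4 = 11.5
depth_4 = 3
height_4 = 8.5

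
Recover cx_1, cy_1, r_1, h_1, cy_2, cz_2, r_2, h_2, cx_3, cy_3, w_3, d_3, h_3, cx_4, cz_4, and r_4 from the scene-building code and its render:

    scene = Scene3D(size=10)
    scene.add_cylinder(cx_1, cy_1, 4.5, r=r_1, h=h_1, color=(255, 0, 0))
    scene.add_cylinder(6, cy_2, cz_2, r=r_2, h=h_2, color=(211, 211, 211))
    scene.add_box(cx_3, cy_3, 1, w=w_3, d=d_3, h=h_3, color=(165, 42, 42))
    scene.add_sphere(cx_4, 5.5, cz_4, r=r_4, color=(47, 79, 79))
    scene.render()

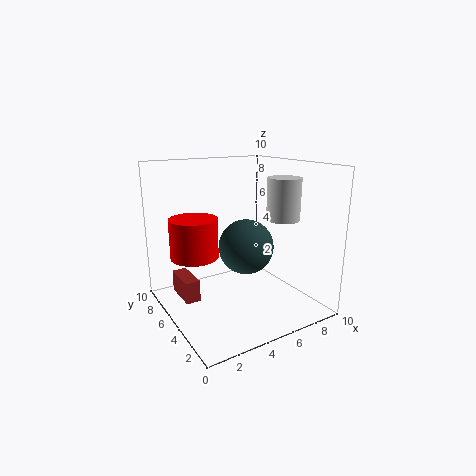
cx_1 = 1.5, cy_1 = 4.5, r_1 = 1.5, h_1 = 2.5, cy_2 = 1.5, cz_2 = 7, r_2 = 1, h_2 = 2.5, cx_3 = 1, cy_3 = 5, w_3 = 1, d_3 = 2.5, h_3 = 1.5, cx_4 = 6, cz_4 = 4, r_4 = 2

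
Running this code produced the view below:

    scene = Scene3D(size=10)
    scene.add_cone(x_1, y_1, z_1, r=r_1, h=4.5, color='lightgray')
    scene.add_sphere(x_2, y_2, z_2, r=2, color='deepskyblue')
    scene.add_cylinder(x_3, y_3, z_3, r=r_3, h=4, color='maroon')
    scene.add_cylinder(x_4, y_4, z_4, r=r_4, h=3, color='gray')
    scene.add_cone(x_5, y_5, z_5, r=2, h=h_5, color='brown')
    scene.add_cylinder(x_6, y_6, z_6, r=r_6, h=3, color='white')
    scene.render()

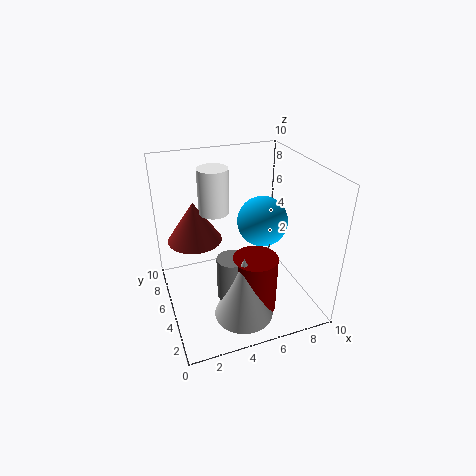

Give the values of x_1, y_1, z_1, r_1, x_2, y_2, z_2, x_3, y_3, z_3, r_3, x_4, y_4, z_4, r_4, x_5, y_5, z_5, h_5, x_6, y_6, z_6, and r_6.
x_1 = 4.5
y_1 = 2.5
z_1 = 0.5
r_1 = 2
x_2 = 8
y_2 = 7.5
z_2 = 4.5
x_3 = 5.5
y_3 = 3
z_3 = 0.5
r_3 = 1.5
x_4 = 4
y_4 = 3.5
z_4 = 1.5
r_4 = 1
x_5 = 2.5
y_5 = 7.5
z_5 = 4
h_5 = 3
x_6 = 3.5
y_6 = 5.5
z_6 = 7
r_6 = 1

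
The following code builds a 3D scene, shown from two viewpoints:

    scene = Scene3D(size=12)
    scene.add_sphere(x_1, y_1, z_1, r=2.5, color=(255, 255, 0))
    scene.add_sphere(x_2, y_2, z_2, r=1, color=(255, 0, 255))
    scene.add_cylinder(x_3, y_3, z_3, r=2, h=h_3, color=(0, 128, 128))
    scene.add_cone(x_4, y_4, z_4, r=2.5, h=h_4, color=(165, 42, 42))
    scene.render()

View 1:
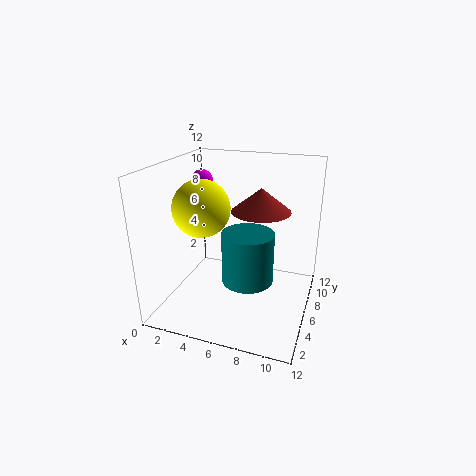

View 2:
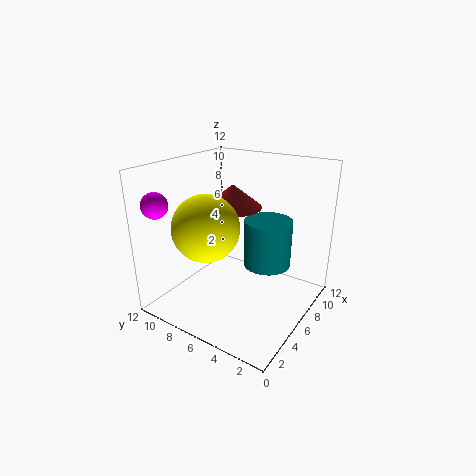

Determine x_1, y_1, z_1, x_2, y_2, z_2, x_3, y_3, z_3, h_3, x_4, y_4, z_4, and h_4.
x_1 = 2.5, y_1 = 6.5, z_1 = 8, x_2 = 1, y_2 = 10, z_2 = 9.5, x_3 = 7.5, y_3 = 4, z_3 = 3.5, h_3 = 4, x_4 = 7.5, y_4 = 7.5, z_4 = 8, h_4 = 2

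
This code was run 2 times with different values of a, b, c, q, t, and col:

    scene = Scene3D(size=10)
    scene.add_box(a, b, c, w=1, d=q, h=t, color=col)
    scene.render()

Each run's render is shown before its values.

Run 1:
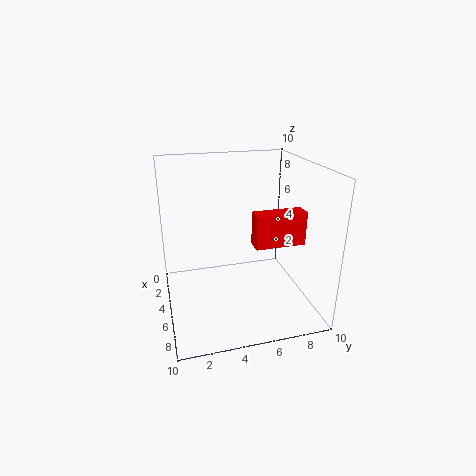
a = 8
b = 5
c = 6
q = 3
t = 2
col = 'red'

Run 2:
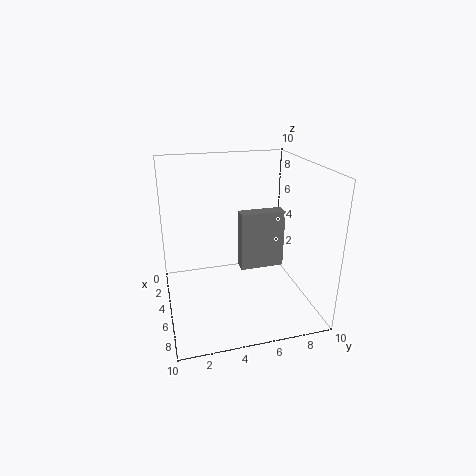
a = 5
b = 5
c = 3
q = 3
t = 4
col = 'gray'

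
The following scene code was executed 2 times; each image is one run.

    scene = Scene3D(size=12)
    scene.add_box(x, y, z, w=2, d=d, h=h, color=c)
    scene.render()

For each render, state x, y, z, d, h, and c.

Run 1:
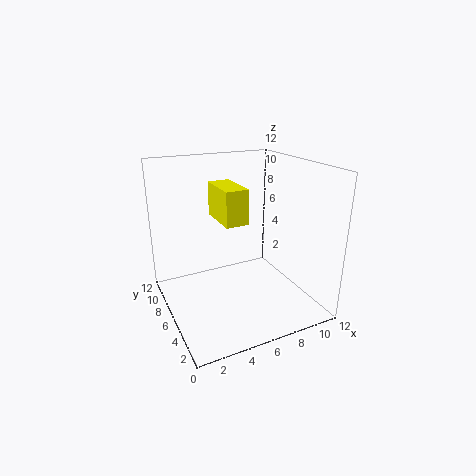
x = 5, y = 6, z = 7, d = 4, h = 3, c = 'yellow'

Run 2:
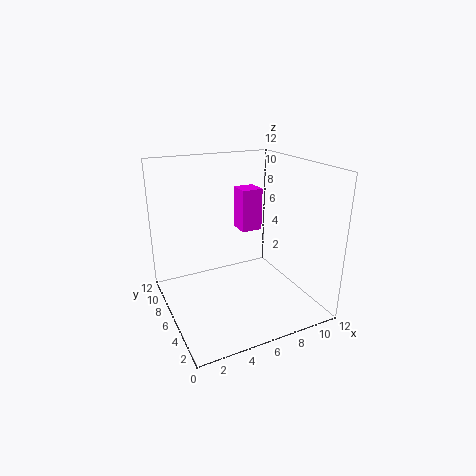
x = 8, y = 9, z = 5, d = 2, h = 4, c = 'magenta'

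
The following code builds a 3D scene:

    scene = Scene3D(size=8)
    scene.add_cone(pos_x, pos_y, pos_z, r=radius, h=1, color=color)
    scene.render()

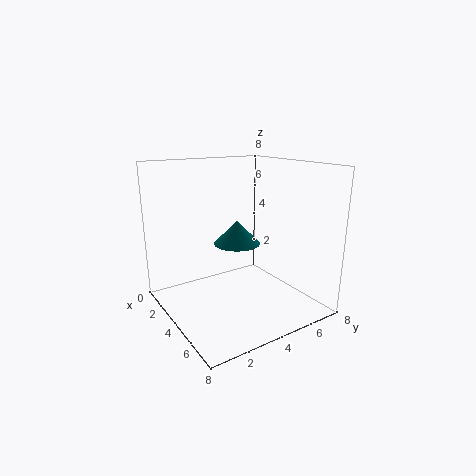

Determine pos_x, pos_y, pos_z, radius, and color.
pos_x = 7, pos_y = 2, pos_z = 5, radius = 1, color = 'teal'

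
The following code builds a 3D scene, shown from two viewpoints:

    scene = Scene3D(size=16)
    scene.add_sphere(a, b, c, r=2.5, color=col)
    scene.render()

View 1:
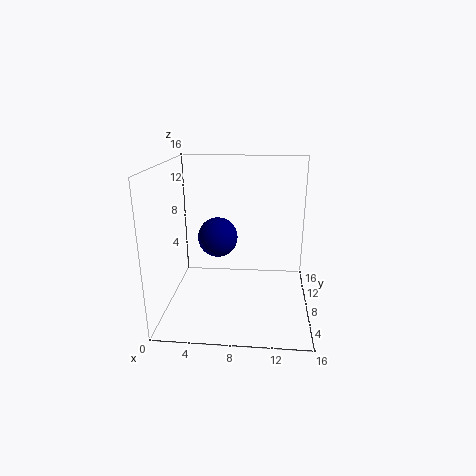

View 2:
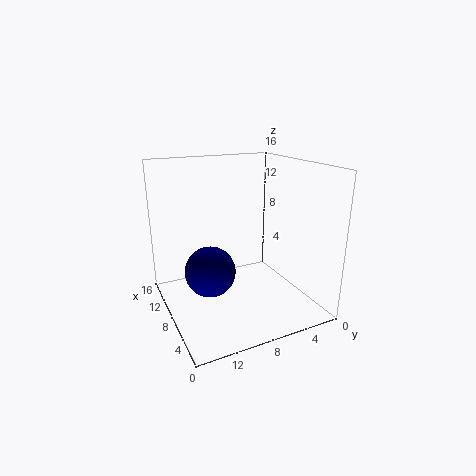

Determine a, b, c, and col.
a = 5; b = 12.5; c = 6.25; col = 'navy'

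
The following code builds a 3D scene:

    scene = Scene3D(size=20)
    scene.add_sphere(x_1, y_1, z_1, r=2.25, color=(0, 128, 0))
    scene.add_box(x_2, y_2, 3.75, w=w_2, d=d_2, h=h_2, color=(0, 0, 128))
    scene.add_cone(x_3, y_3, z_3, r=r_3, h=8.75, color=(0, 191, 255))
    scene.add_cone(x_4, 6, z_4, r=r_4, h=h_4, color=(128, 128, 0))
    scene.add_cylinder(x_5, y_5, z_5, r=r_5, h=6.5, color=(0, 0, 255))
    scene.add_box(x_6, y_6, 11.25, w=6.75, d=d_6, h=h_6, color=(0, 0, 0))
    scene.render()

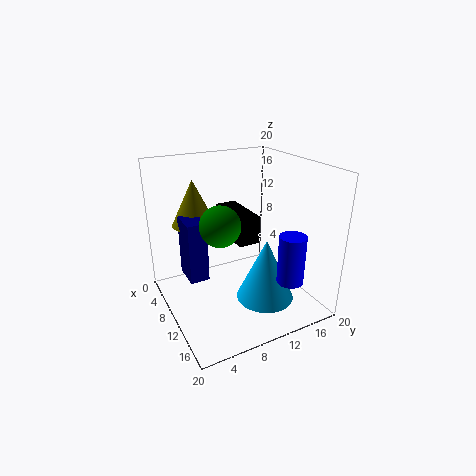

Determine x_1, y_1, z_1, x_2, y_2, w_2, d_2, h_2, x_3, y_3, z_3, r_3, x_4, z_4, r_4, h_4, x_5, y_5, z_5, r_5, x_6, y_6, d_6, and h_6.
x_1 = 16.75, y_1 = 4.25, z_1 = 15.5, x_2 = 4.5, y_2 = 3.25, w_2 = 4.25, d_2 = 2.75, h_2 = 8.75, x_3 = 13.5, y_3 = 12.5, z_3 = 1.75, r_3 = 4, x_4 = 3.75, z_4 = 10.5, r_4 = 3.25, h_4 = 6.75, x_5 = 17, y_5 = 14, z_5 = 5.75, r_5 = 1.75, x_6 = 8, y_6 = 7.75, d_6 = 2.75, h_6 = 3.5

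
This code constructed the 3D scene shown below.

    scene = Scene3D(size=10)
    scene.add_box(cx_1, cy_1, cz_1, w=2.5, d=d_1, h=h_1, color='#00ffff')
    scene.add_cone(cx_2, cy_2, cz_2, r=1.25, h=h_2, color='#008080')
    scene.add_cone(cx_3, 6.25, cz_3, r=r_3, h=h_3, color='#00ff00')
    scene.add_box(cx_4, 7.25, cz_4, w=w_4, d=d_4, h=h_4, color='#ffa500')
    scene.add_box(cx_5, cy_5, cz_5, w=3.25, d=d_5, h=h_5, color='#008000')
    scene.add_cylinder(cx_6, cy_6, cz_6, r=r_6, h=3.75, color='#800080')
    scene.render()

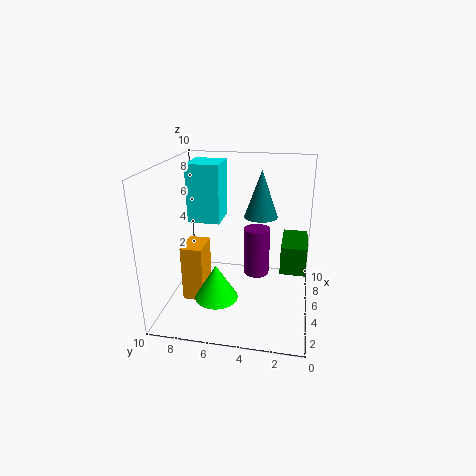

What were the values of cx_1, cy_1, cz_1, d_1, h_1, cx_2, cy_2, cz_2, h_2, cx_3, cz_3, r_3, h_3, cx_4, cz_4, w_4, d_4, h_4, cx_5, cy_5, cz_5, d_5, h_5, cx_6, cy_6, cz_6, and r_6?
cx_1 = 4.75; cy_1 = 6.25; cz_1 = 6; d_1 = 2.25; h_1 = 4; cx_2 = 7.5; cy_2 = 3.75; cz_2 = 5.75; h_2 = 3.5; cx_3 = 3.5; cz_3 = 1; r_3 = 1.5; h_3 = 2.5; cx_4 = 3.5; cz_4 = 0.5; w_4 = 2.25; d_4 = 1.5; h_4 = 4; cx_5 = 4.5; cy_5 = 0.25; cz_5 = 2.75; d_5 = 1.75; h_5 = 2; cx_6 = 7.5; cy_6 = 4; cz_6 = 1; r_6 = 1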